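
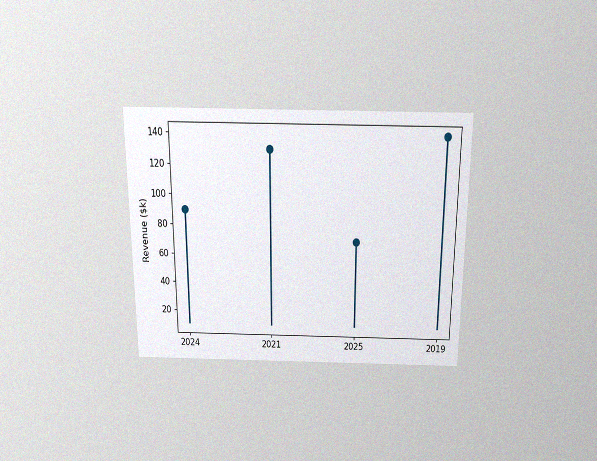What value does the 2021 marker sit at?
The chart is viewed slightly from above, with some photo noise. The 2021 marker sits at $130k.

$130k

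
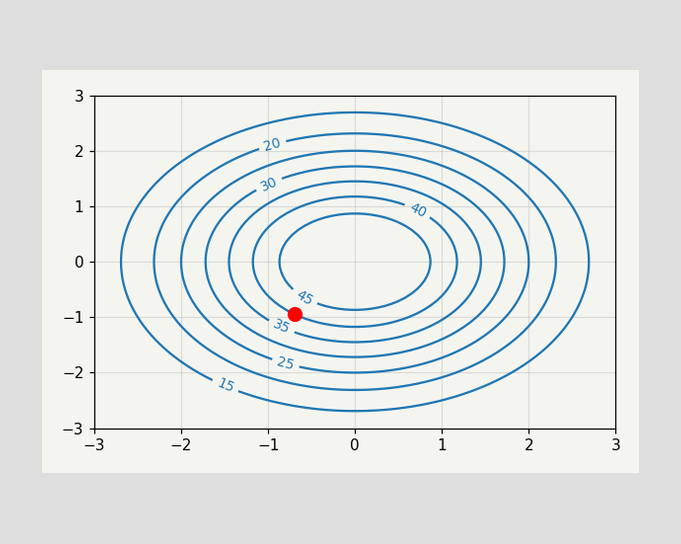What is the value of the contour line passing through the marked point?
The marked point sits on the contour labelled 40.

40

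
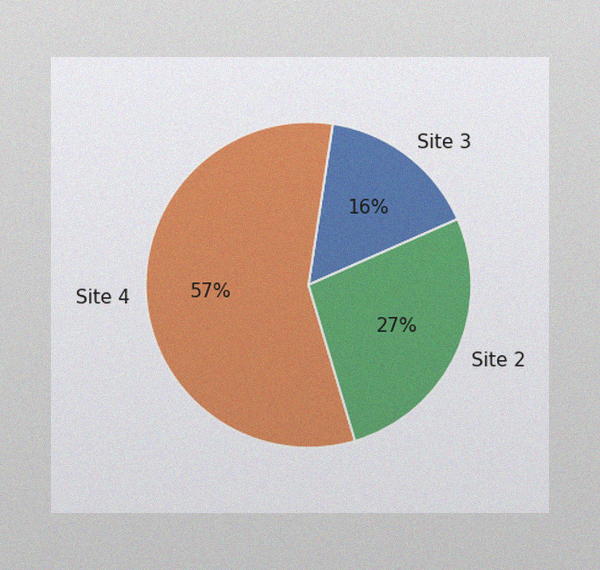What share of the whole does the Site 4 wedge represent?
The image has some photo noise and uneven lighting. The Site 4 slice takes up 57% of the pie.

57%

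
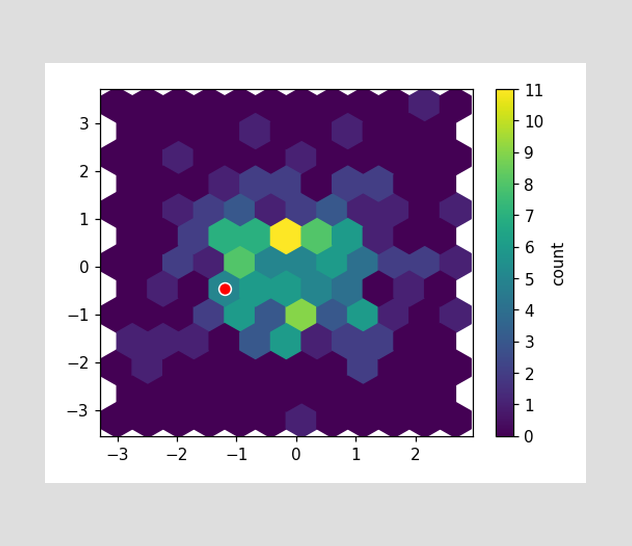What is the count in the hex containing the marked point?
The marked hex reads 5 on the colorbar.

5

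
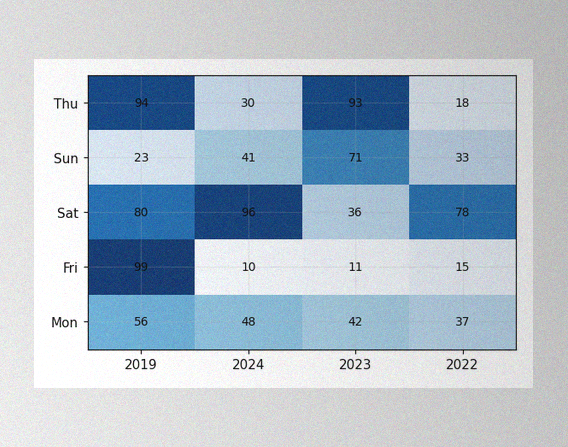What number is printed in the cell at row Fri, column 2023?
The image has some photo noise and uneven lighting. The (Fri, 2023) cell reads 11.

11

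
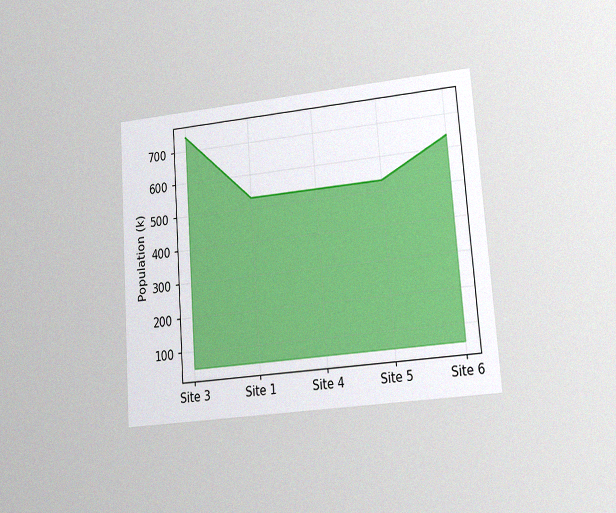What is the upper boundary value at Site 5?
The chart is tilted about 4° counter-clockwise and viewed at a slight angle, with some photo noise. At Site 5 the upper boundary is at 530k.

530k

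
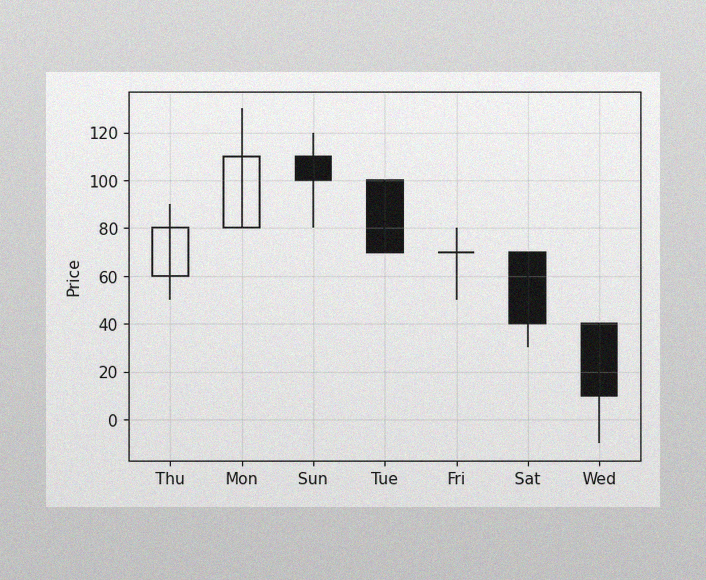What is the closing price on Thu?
80

The image has some photo noise and uneven lighting. The Thu candle closes at 80.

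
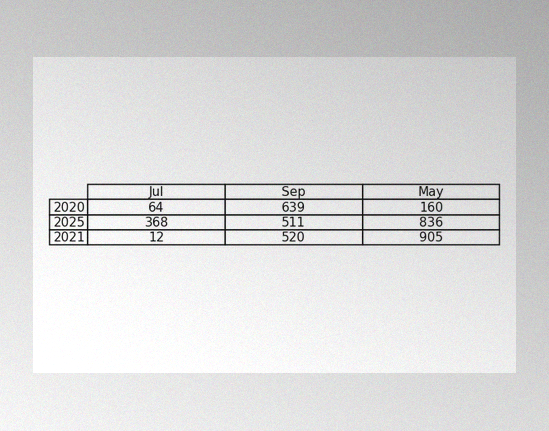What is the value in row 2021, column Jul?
12

The image has some photo noise and uneven lighting. The (2021, Jul) cell reads 12.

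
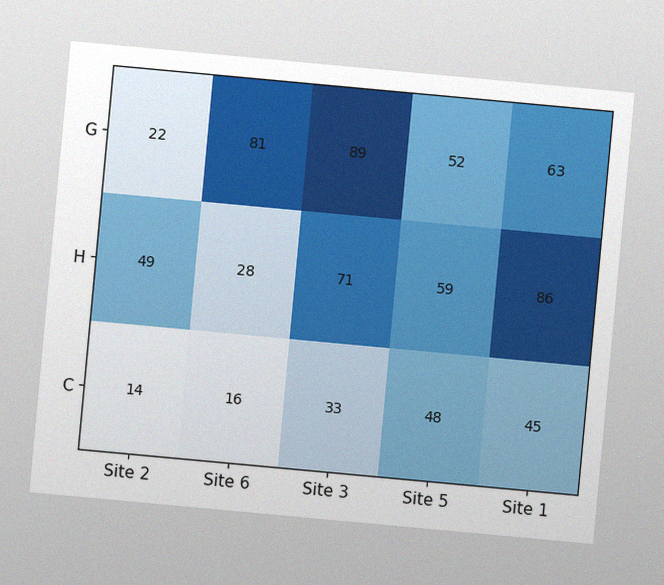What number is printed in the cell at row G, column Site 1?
The chart is tilted about 5° clockwise, with some photo noise. The (G, Site 1) cell reads 63.

63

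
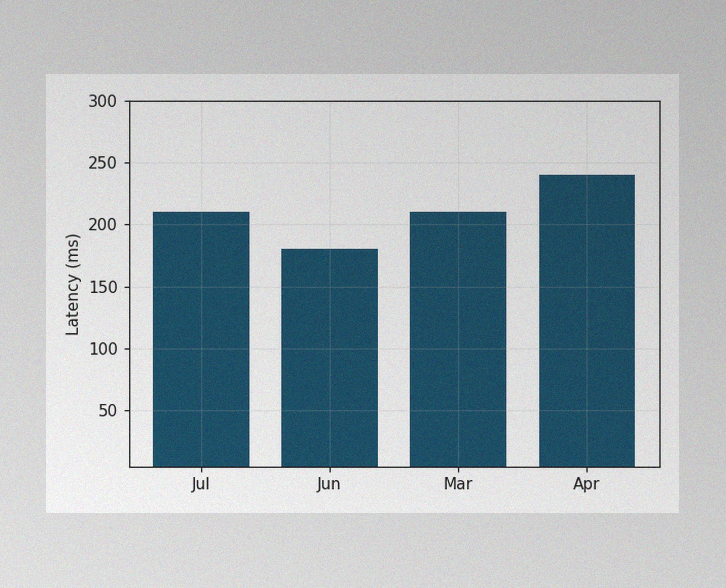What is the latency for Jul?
The image has some photo noise and uneven lighting. Reading along the chart's y-axis, the Jul bar reaches 210ms.

210ms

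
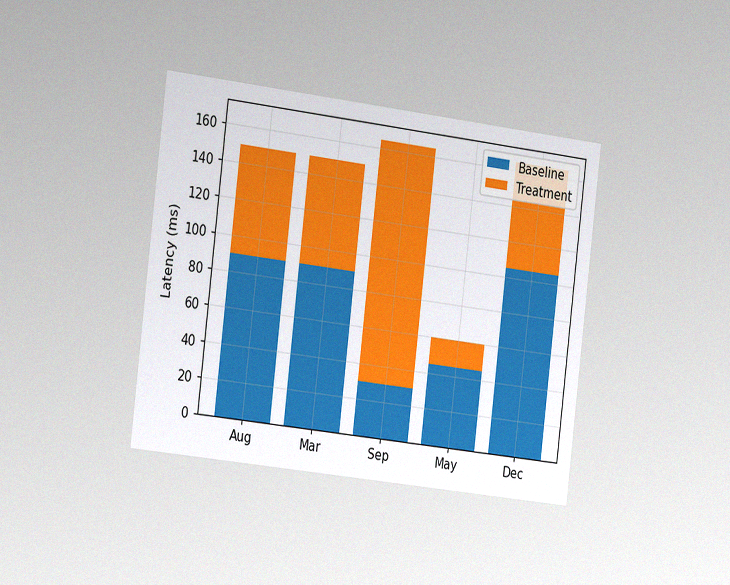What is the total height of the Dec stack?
165ms

The chart is tilted about 7° clockwise and viewed slightly from the left, with some photo noise. The Dec stack's top reaches 165ms on the y-axis.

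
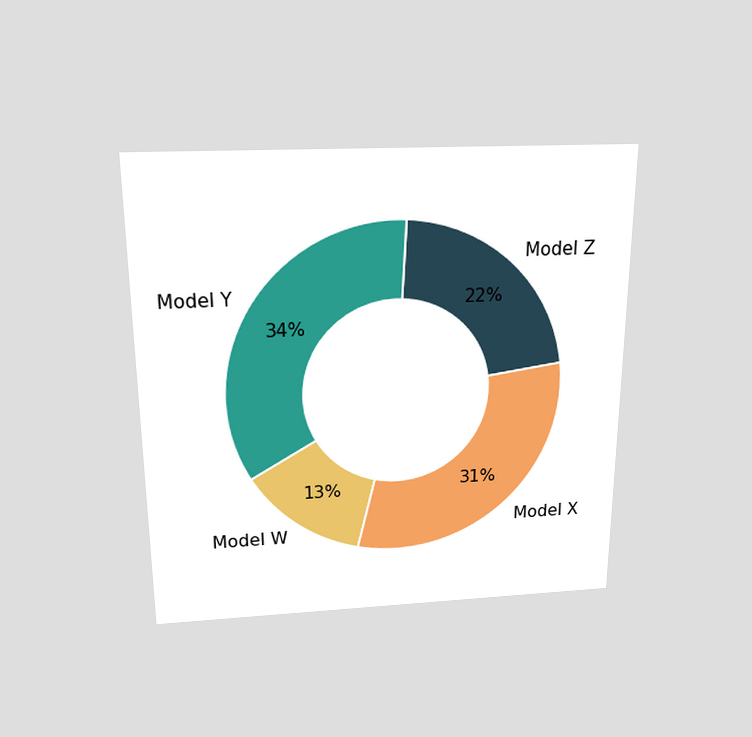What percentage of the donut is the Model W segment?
The chart is viewed slightly from above. The Model W segment takes up 13% of the ring.

13%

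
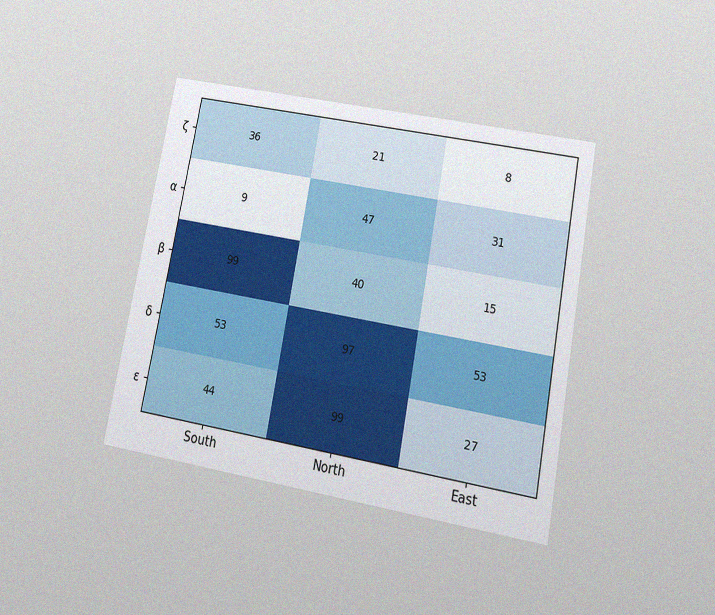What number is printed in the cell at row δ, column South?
The chart is tilted about 11° clockwise and viewed slightly from below, with some photo noise. The (δ, South) cell reads 53.

53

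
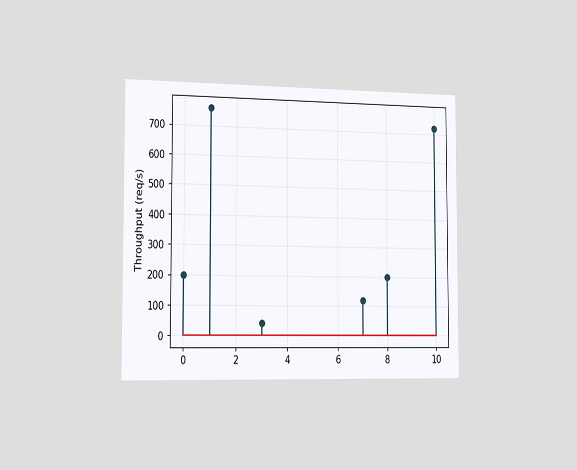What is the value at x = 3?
40req/s

The chart is viewed slightly from the left. The stem at x=3 reaches 40req/s.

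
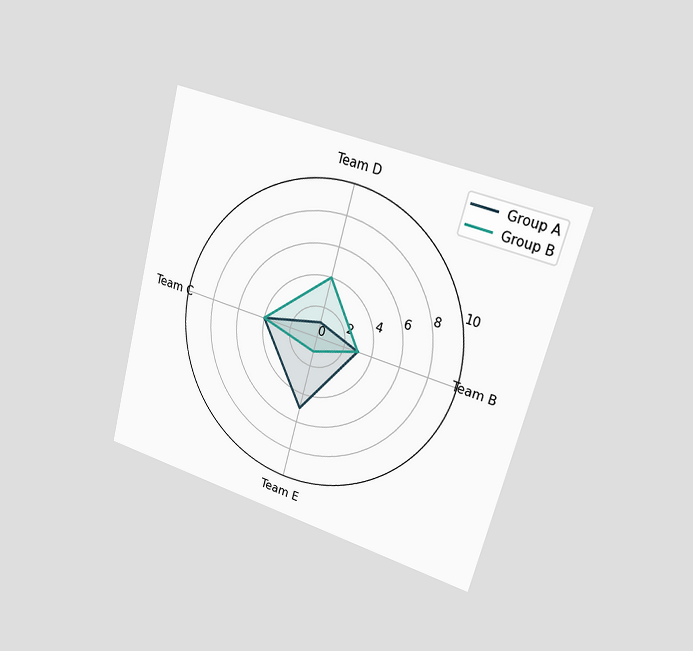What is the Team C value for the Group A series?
4

The chart is tilted about 15° clockwise and viewed slightly from the right. On the Team C axis, Group A reaches 4.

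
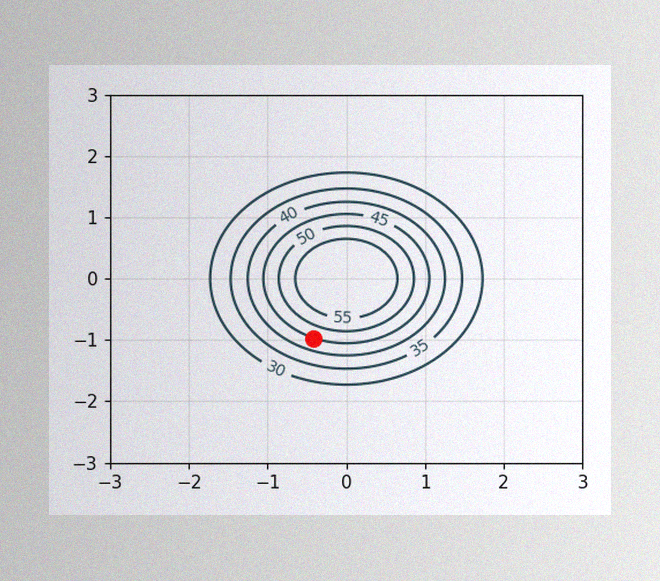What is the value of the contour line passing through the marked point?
45

The image has some photo noise and uneven lighting. The marked point sits on the contour labelled 45.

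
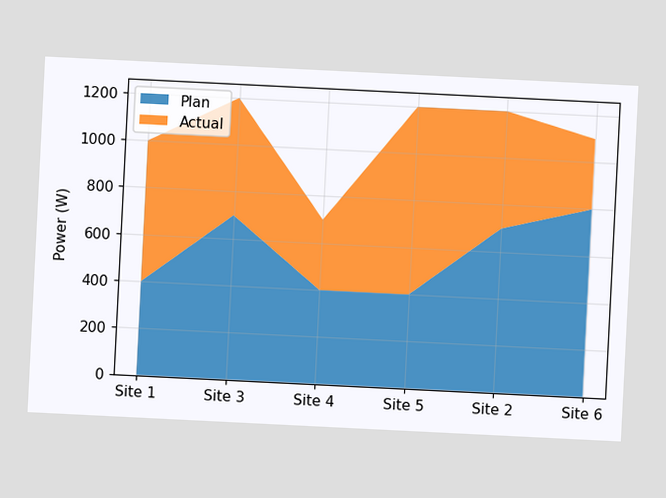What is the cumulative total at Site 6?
The chart is tilted about 3° clockwise. The stacked total at Site 6 reaches 1100W.

1100W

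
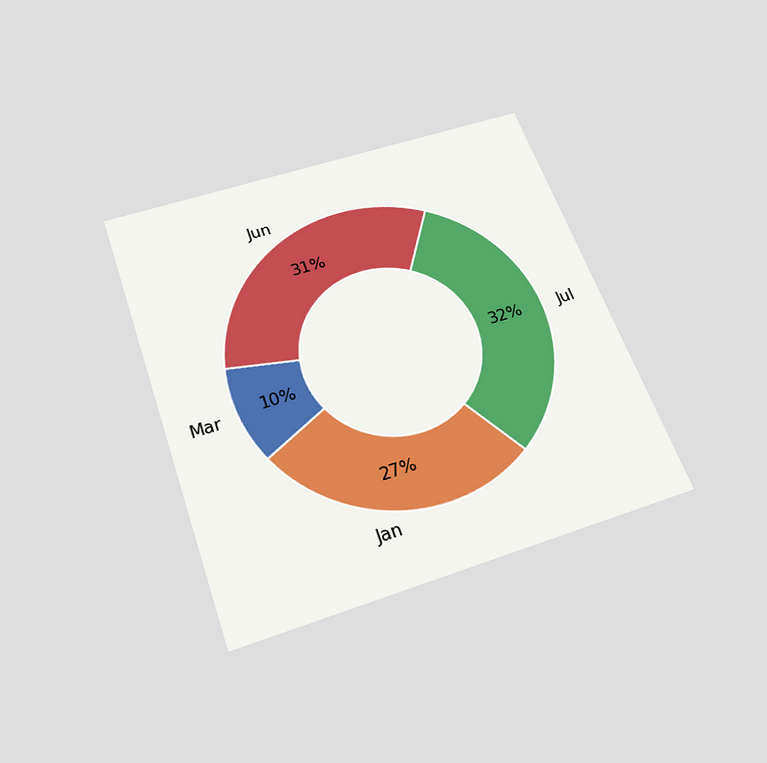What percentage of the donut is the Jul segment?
32%

The chart is tilted about 20° counter-clockwise and viewed slightly from below. The Jul segment takes up 32% of the ring.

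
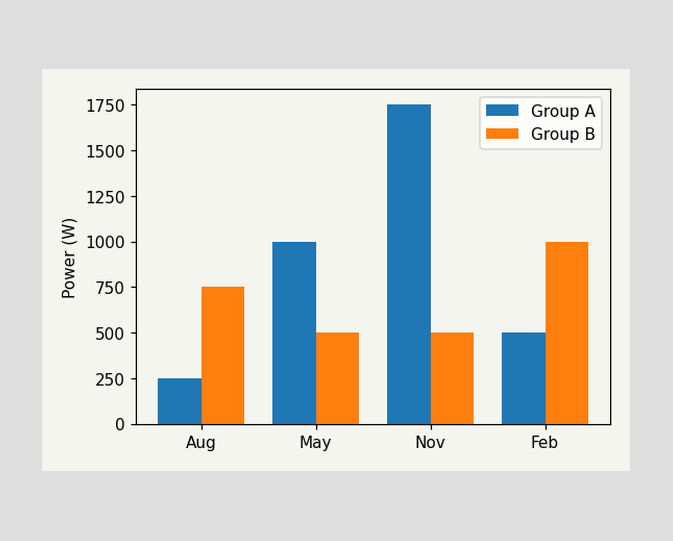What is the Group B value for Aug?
The Group B bar at Aug reaches 750W on the y-axis.

750W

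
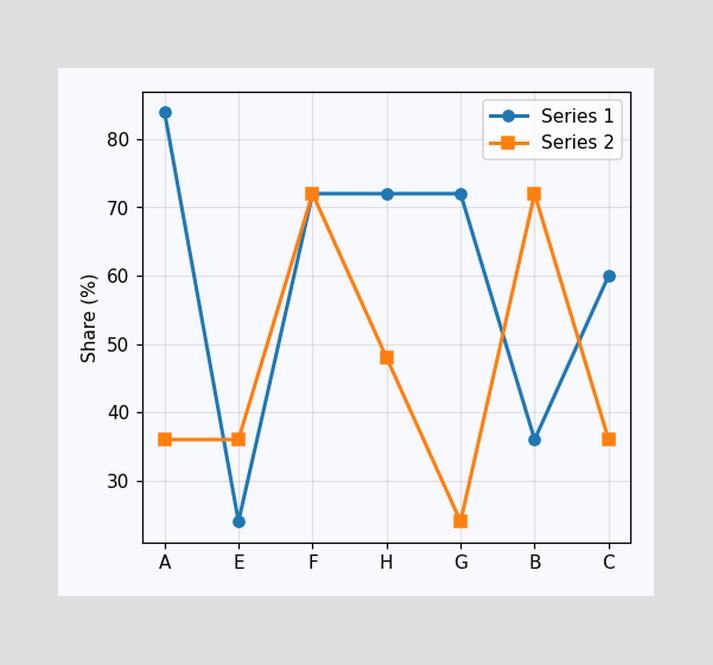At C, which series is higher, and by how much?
At C, Series 1 sits above the other line by 24%.

Series 1, by 24%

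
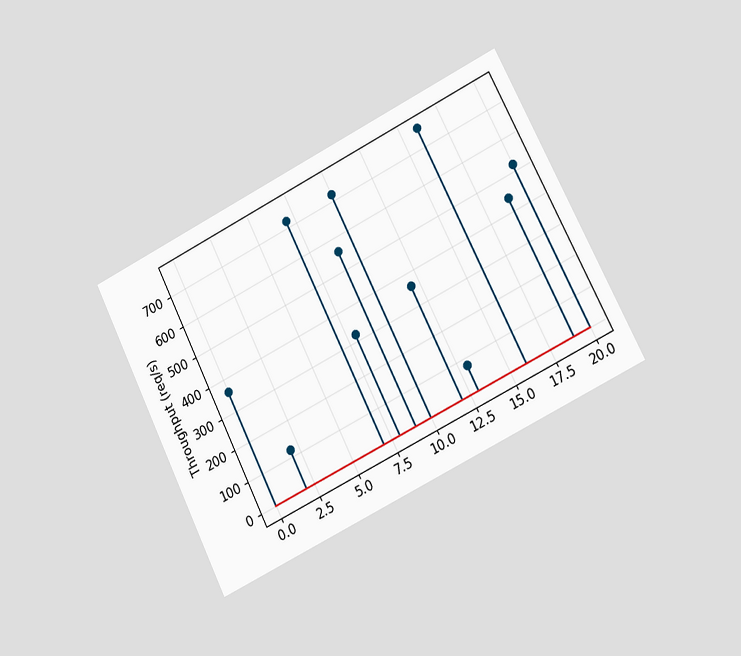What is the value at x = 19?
The chart is tilted about 27° counter-clockwise and viewed at a slight angle. The stem at x=19 reaches 440req/s.

440req/s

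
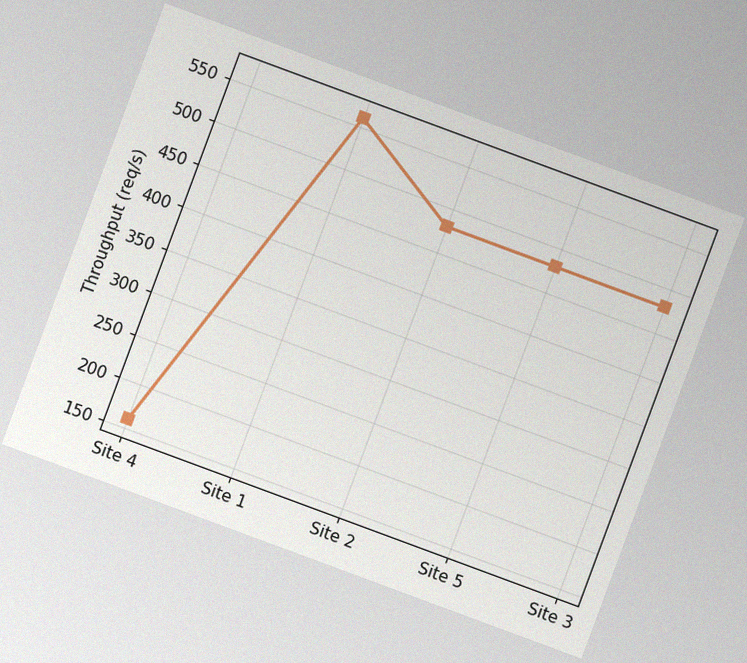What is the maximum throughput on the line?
560req/s

The chart is tilted about 20° clockwise, with some photo noise. The highest point is at Site 1, and reading across to the y-axis gives 560req/s.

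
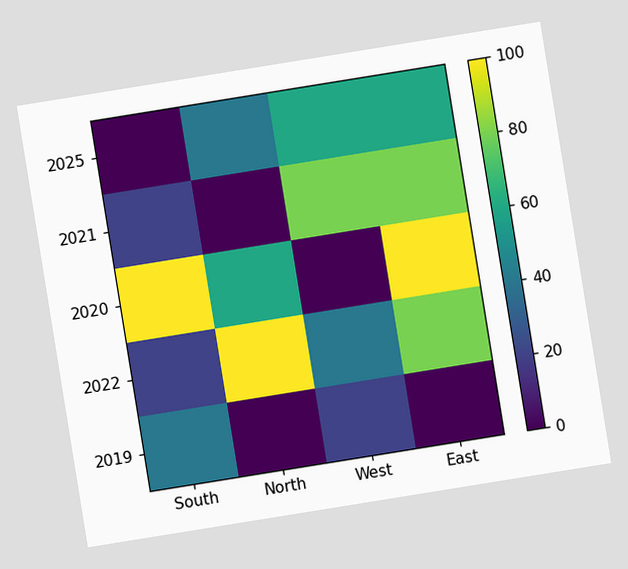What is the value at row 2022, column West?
40

The chart is tilted about 9° counter-clockwise. Matching cell (2022, West) against the colorbar gives 40.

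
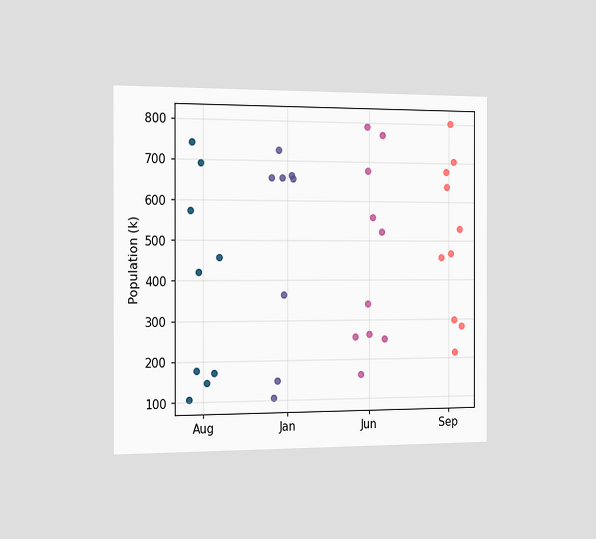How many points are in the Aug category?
9

The chart is viewed slightly from the left. Counting the markers in the Aug column gives 9.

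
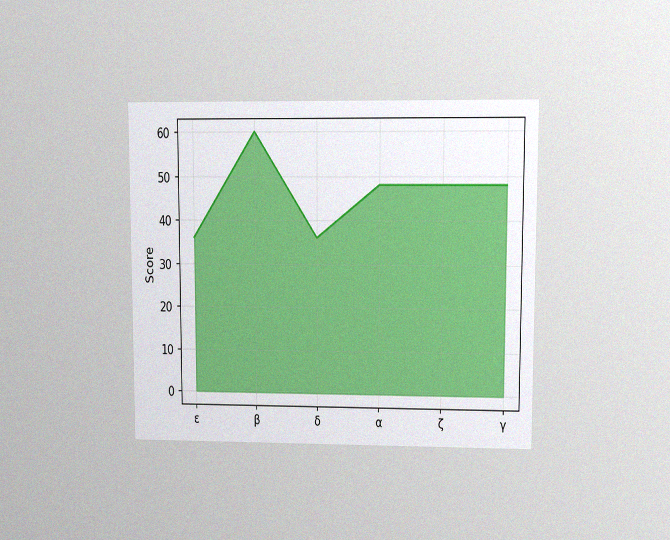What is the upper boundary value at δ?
The chart is viewed at a slight angle, with some photo noise. At δ the upper boundary is at 36.

36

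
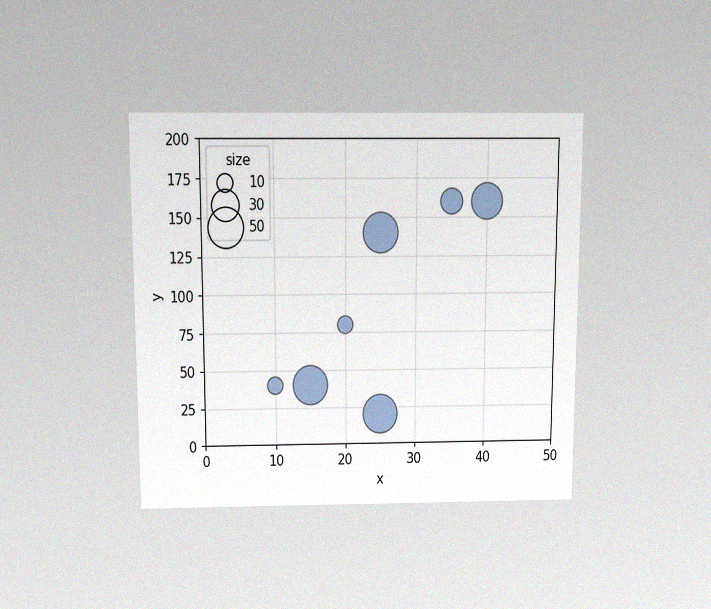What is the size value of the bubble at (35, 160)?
The chart is viewed slightly from above, with some photo noise. Matching the bubble at (35, 160) against the size legend gives 20.

20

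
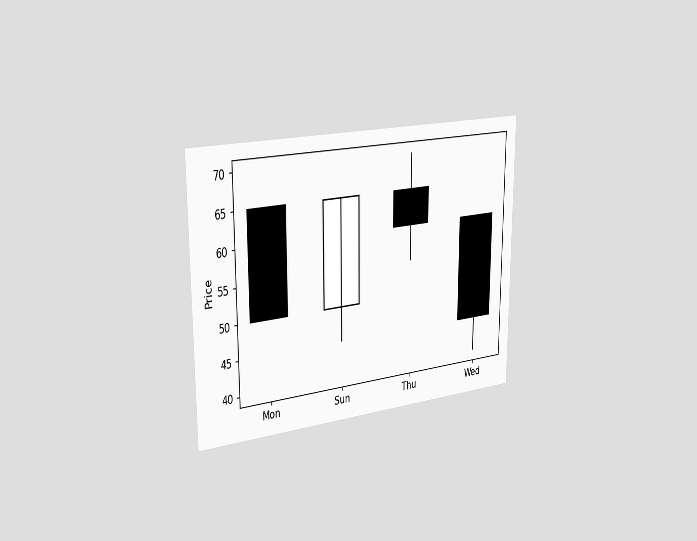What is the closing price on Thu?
The chart is viewed slightly from the left. The Thu candle closes at 60.

60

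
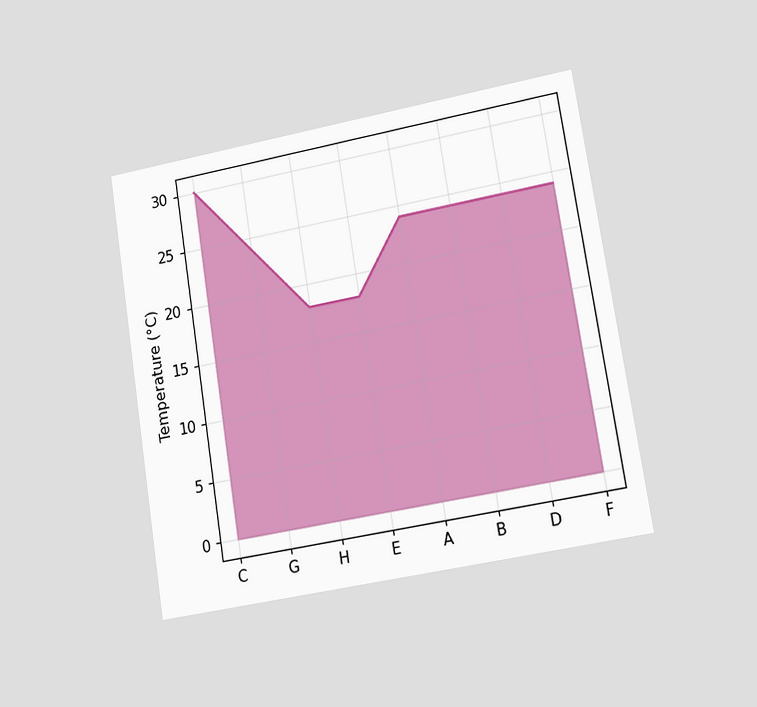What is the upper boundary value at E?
18°C

The chart is tilted about 9° counter-clockwise and viewed slightly from the right. At E the upper boundary is at 18°C.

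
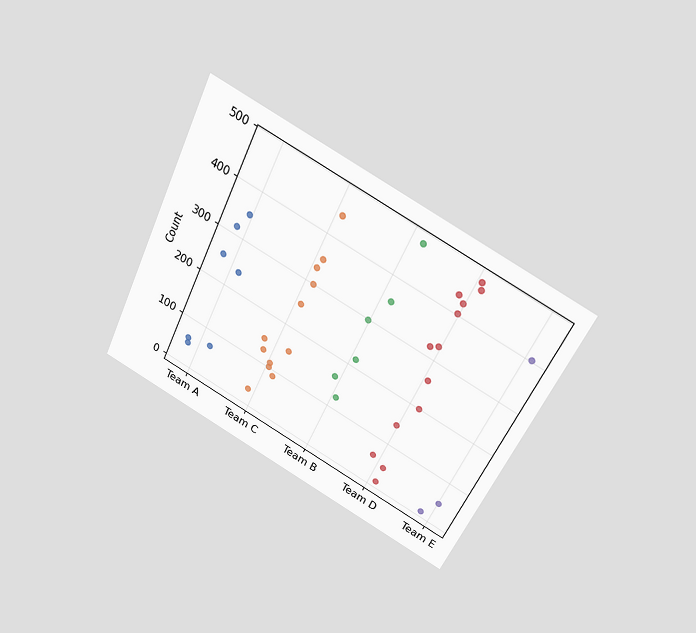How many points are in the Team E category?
3

The chart is tilted about 26° clockwise and viewed slightly from above. Counting the markers in the Team E column gives 3.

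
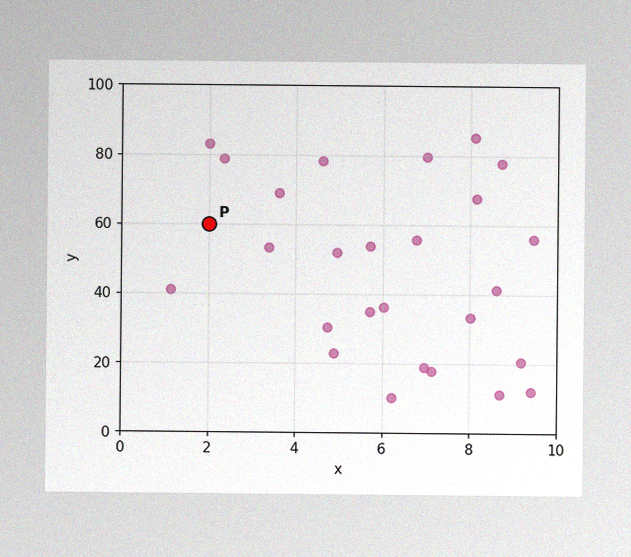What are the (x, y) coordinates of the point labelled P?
The image has some photo noise and uneven lighting. Following the gridlines from P to each axis, P sits at (2, 60).

(2, 60)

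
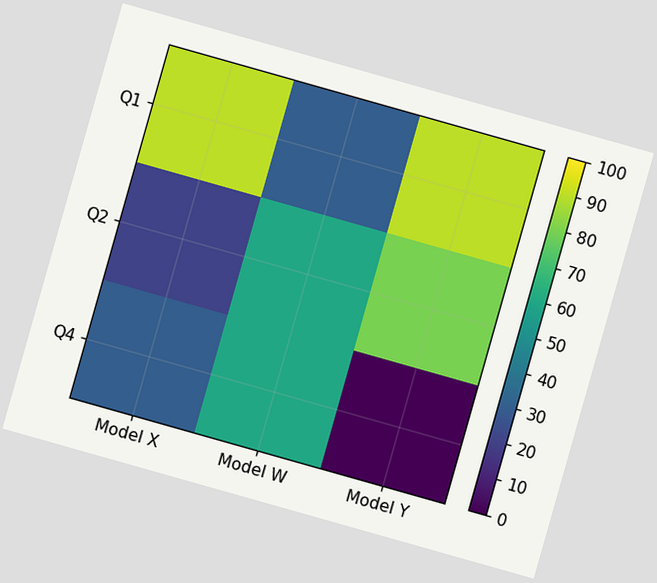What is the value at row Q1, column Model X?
90

The chart is tilted about 16° clockwise. Matching cell (Q1, Model X) against the colorbar gives 90.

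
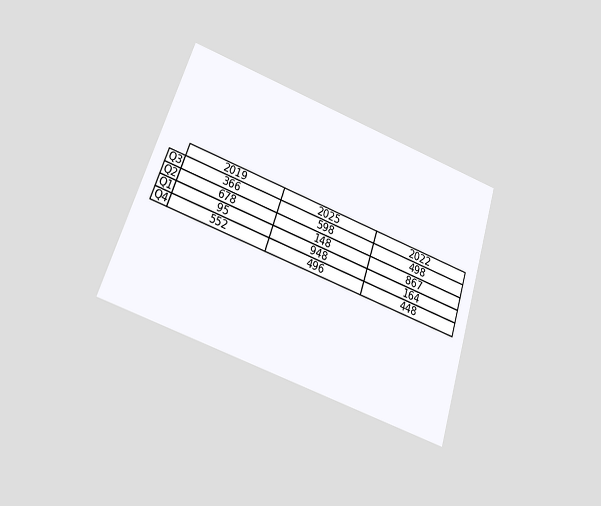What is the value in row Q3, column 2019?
366

The chart is tilted about 18° clockwise and viewed at a slight angle. The (Q3, 2019) cell reads 366.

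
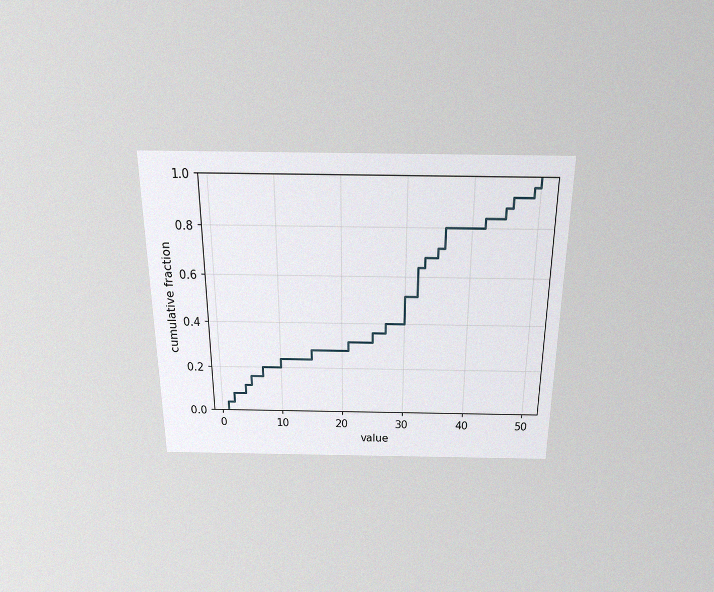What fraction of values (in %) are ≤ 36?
The chart is viewed slightly from above, with some photo noise. At x=36 the ECDF step is at 80%.

80%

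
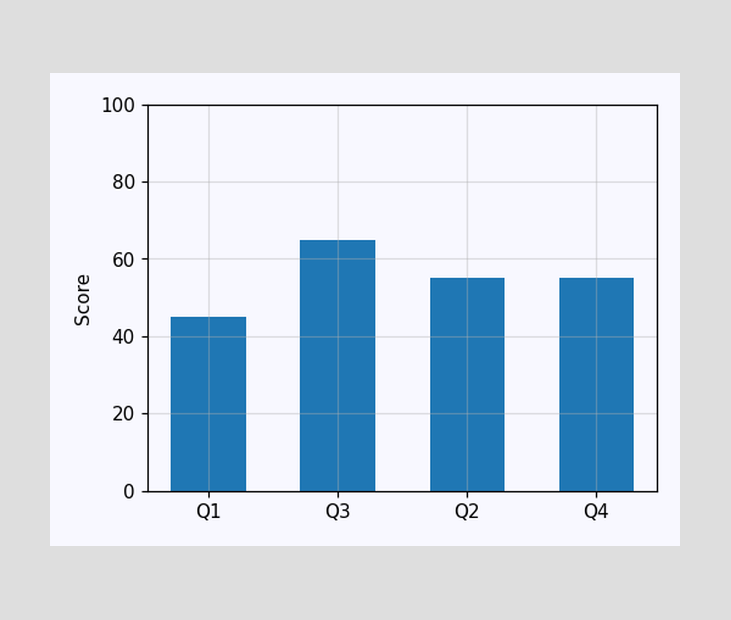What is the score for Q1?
Reading along the chart's y-axis, the Q1 bar reaches 45.

45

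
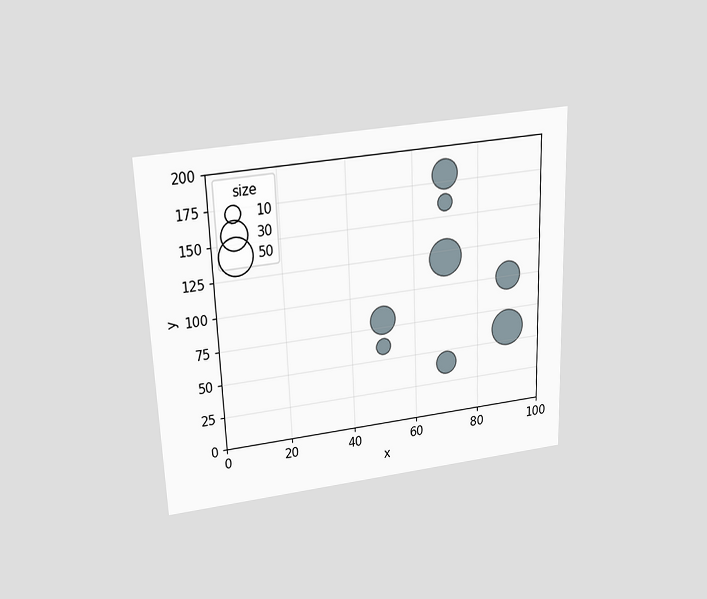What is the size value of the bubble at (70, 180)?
30

The chart is tilted about 2° counter-clockwise and viewed slightly from above. Matching the bubble at (70, 180) against the size legend gives 30.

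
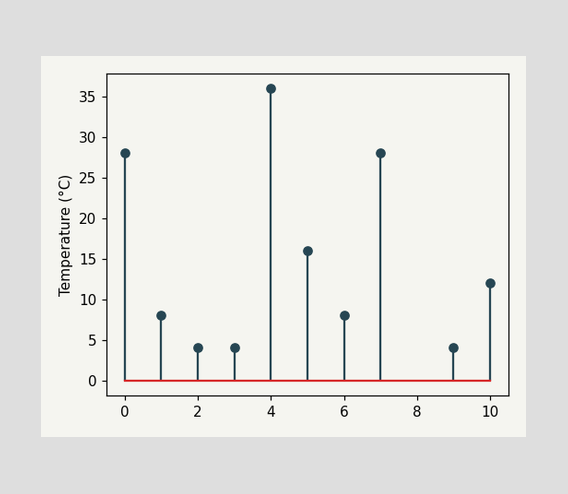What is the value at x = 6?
The stem at x=6 reaches 8°C.

8°C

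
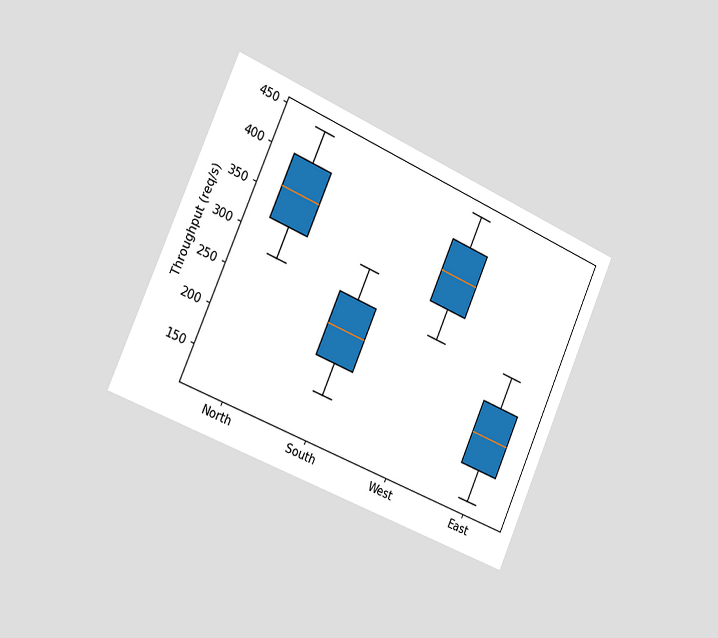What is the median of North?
360req/s

The chart is tilted about 24° clockwise and viewed slightly from the left. The median line in the North box sits at 360req/s.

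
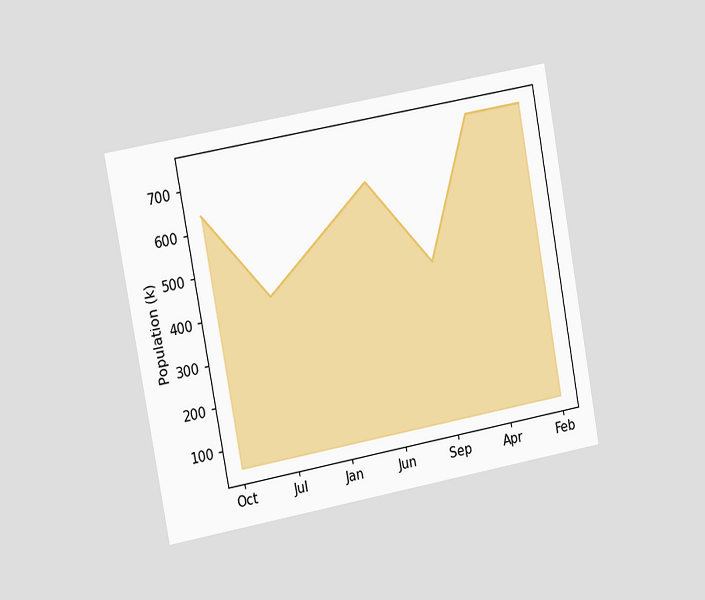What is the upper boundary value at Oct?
The chart is tilted about 10° counter-clockwise and viewed slightly from the left. At Oct the upper boundary is at 636k.

636k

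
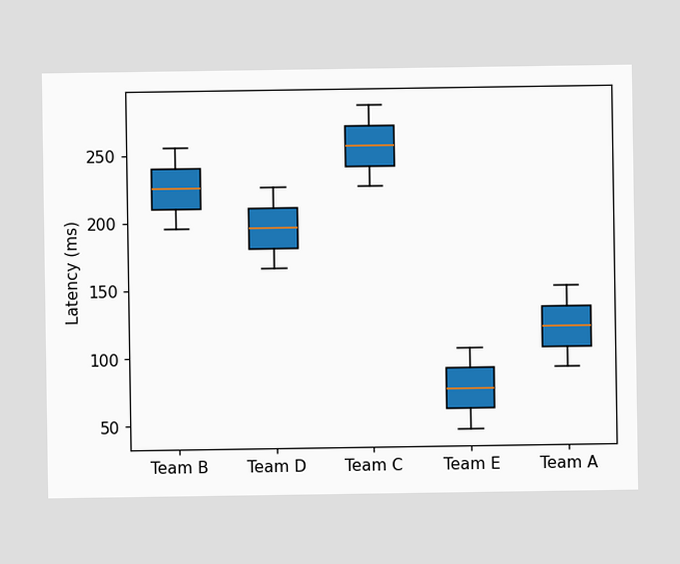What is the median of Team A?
The median line in the Team A box sits at 120ms.

120ms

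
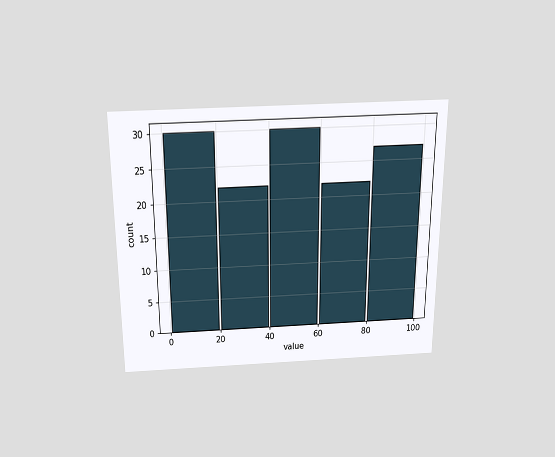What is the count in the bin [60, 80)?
22

The chart is viewed slightly from above. The [60, 80) bin has height 22.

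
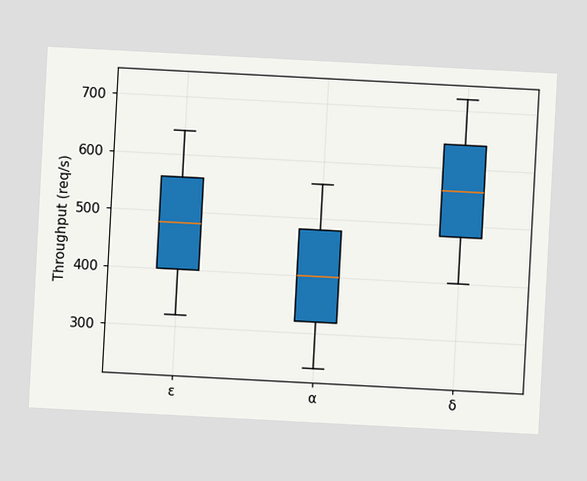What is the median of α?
The chart is tilted about 3° clockwise. The median line in the α box sits at 400req/s.

400req/s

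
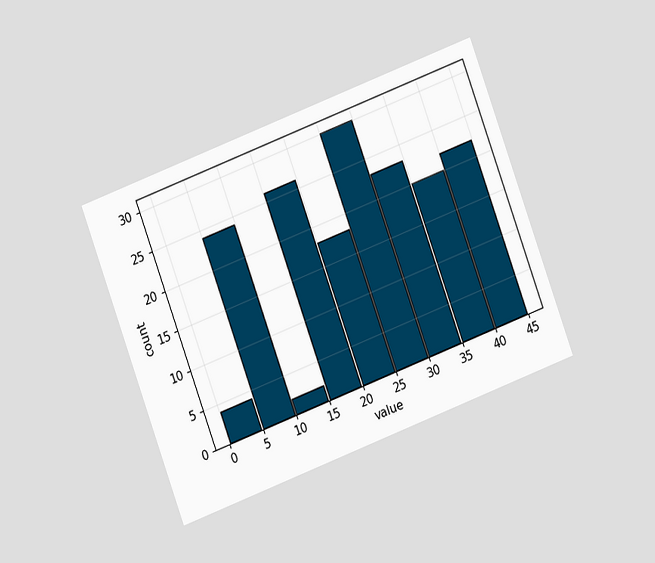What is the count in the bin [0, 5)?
The chart is tilted about 21° counter-clockwise and viewed at a slight angle. The [0, 5) bin has height 4.

4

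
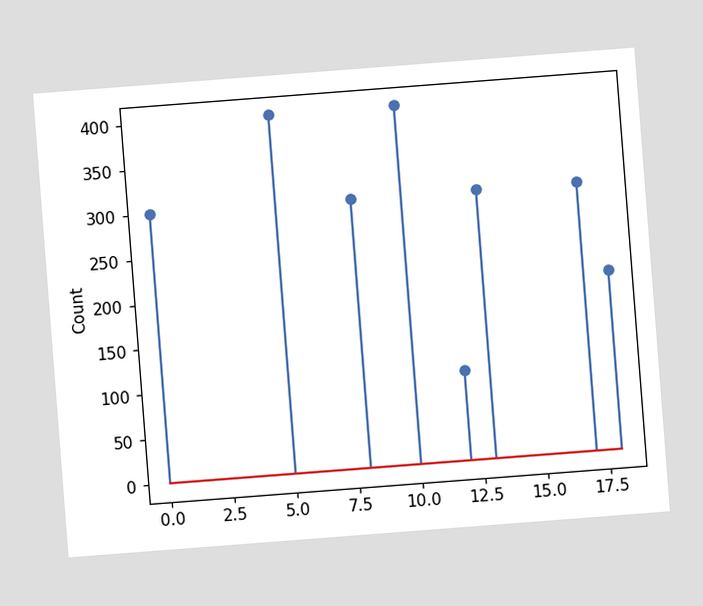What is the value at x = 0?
300

The chart is tilted about 4° counter-clockwise. The stem at x=0 reaches 300.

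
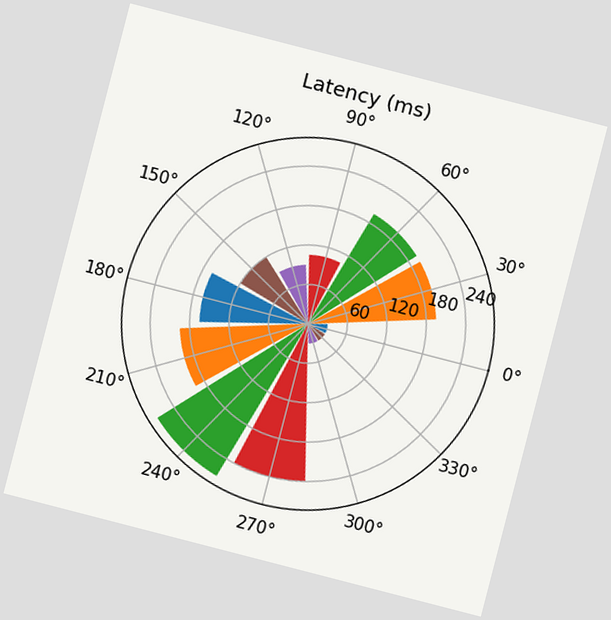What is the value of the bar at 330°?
The chart is tilted about 15° clockwise. The bar at 330° reaches 30ms on the radial axis.

30ms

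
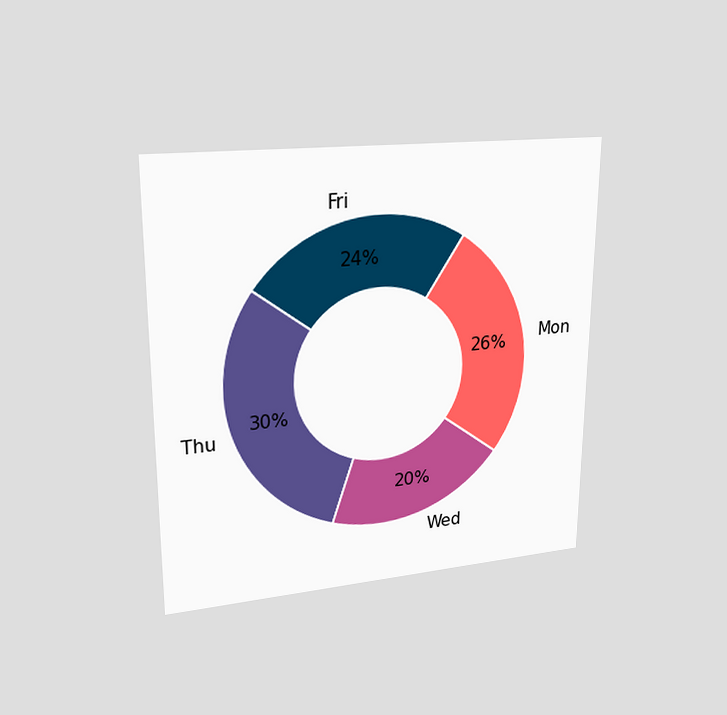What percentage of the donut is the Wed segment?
20%

The chart is viewed at a slight angle. The Wed segment takes up 20% of the ring.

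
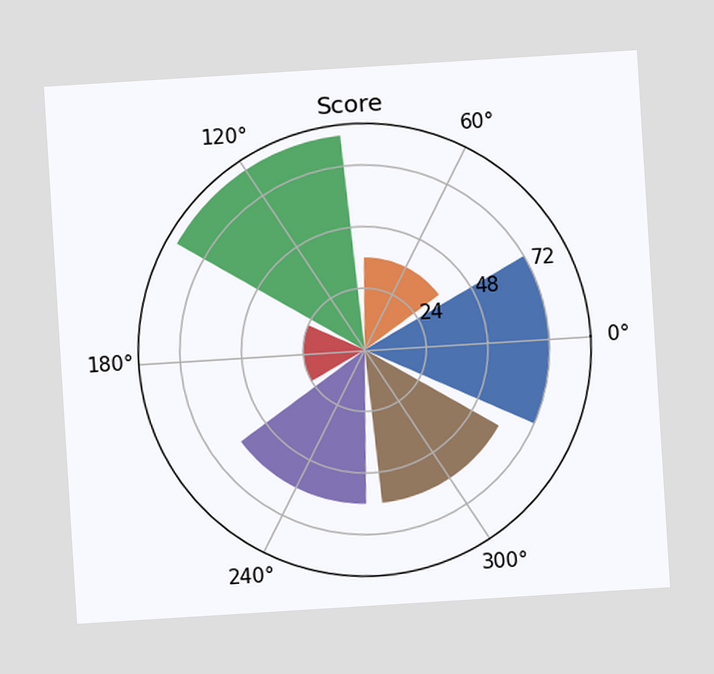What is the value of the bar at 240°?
60

The chart is tilted about 4° counter-clockwise. The bar at 240° reaches 60 on the radial axis.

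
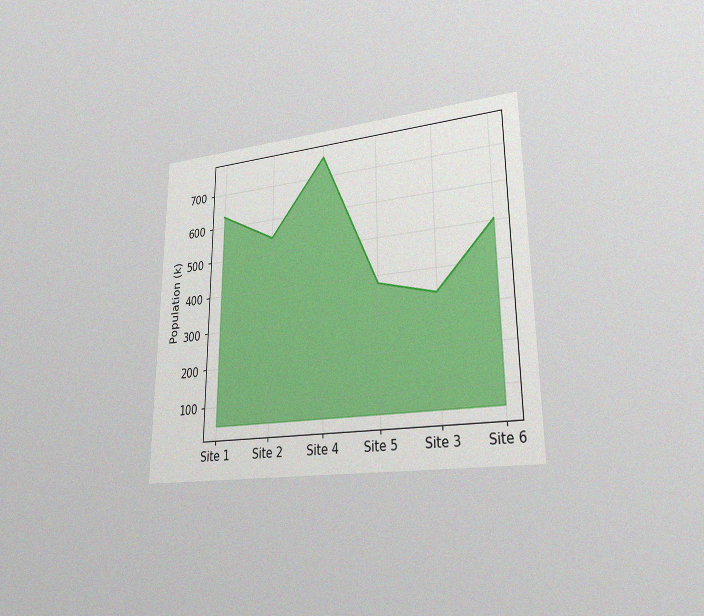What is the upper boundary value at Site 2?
546k

The chart is viewed at a slight angle, with some photo noise. At Site 2 the upper boundary is at 546k.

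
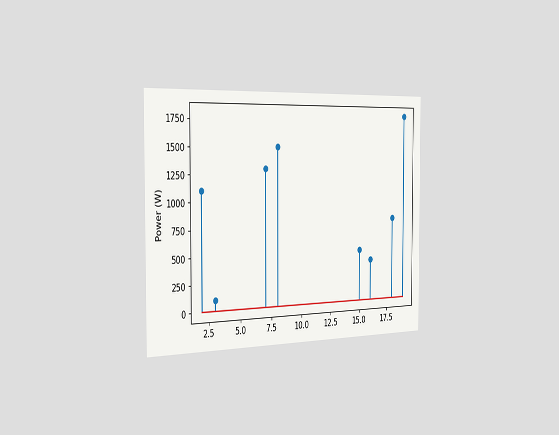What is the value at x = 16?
The chart is viewed slightly from the left. The stem at x=16 reaches 400W.

400W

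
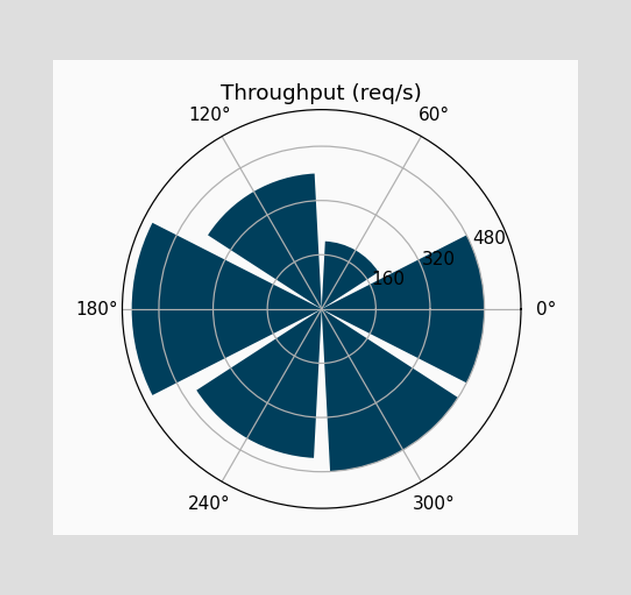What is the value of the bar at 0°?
480req/s

The bar at 0° reaches 480req/s on the radial axis.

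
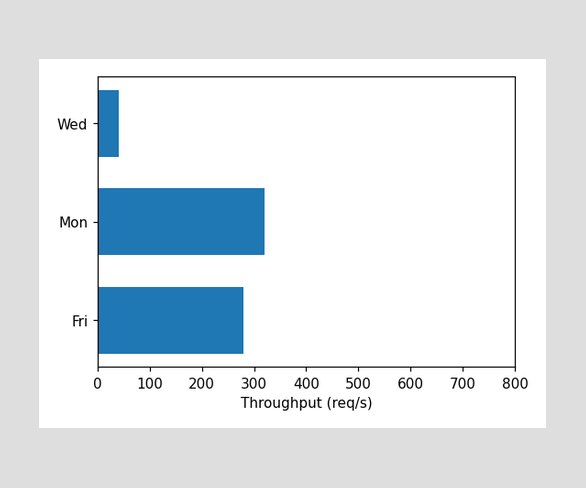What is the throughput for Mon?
320req/s

Reading along the chart's x-axis, the Mon bar reaches 320req/s.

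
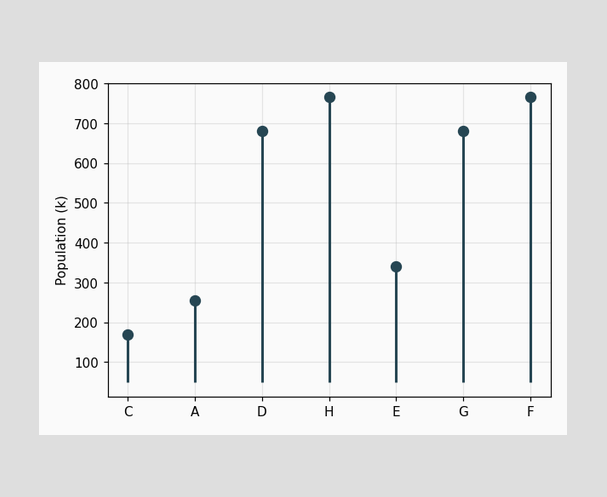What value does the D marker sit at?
The D marker sits at 680k.

680k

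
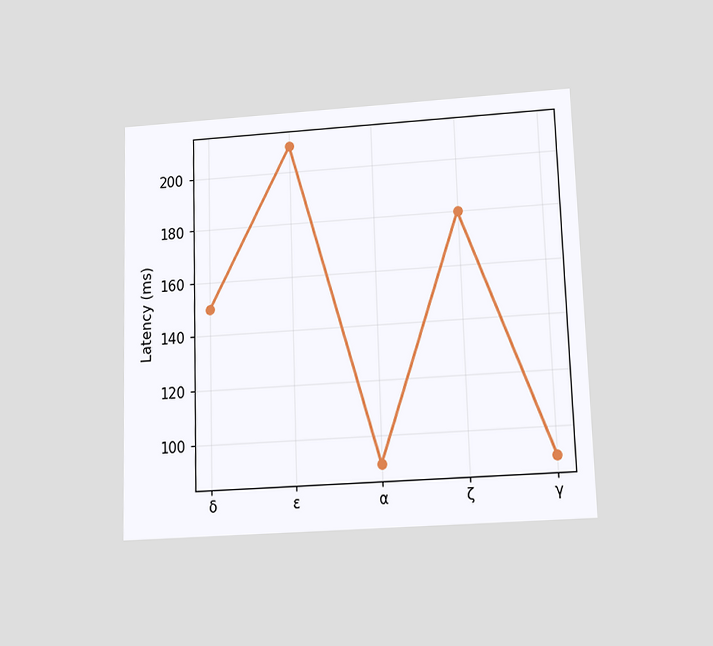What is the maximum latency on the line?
210ms

The chart is viewed slightly from below. The highest point is at ε, and reading across to the y-axis gives 210ms.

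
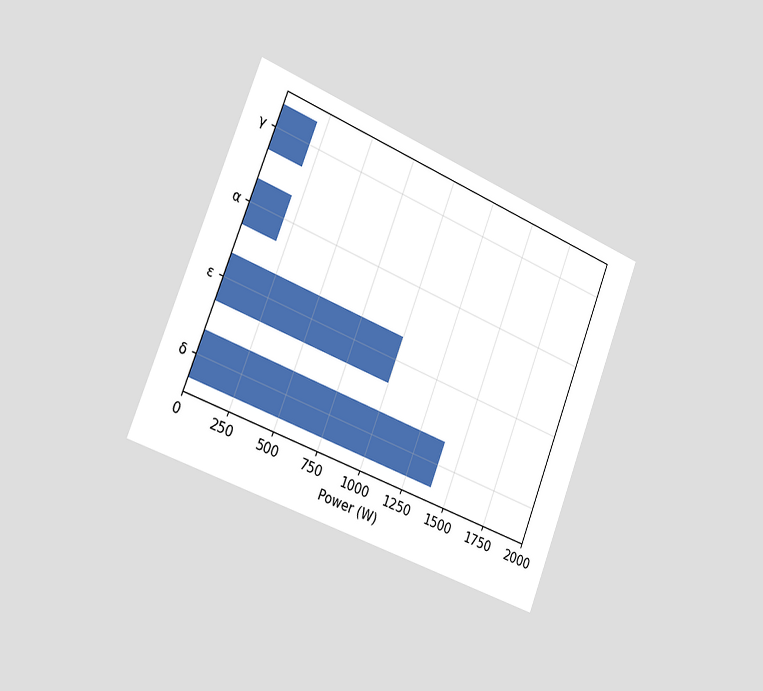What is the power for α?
200W

The chart is tilted about 21° clockwise and viewed slightly from the left. Reading along the chart's x-axis, the α bar reaches 200W.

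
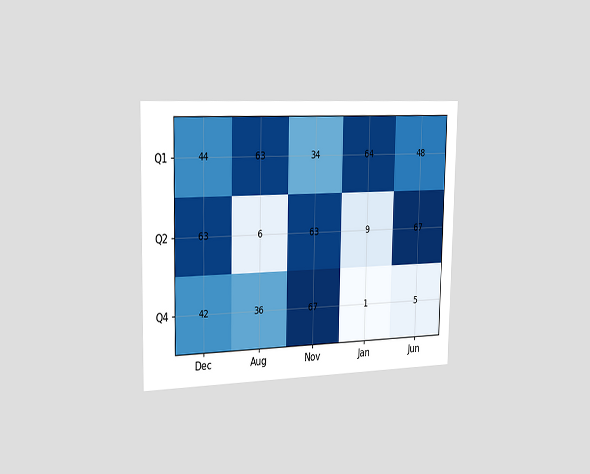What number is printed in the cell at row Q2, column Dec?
63

The chart is viewed slightly from the left. The (Q2, Dec) cell reads 63.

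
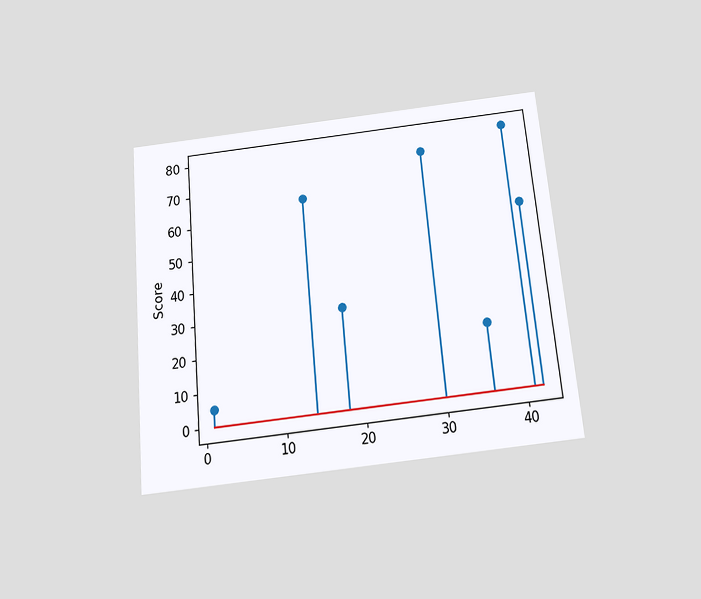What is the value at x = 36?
20

The chart is tilted about 5° counter-clockwise and viewed slightly from below. The stem at x=36 reaches 20.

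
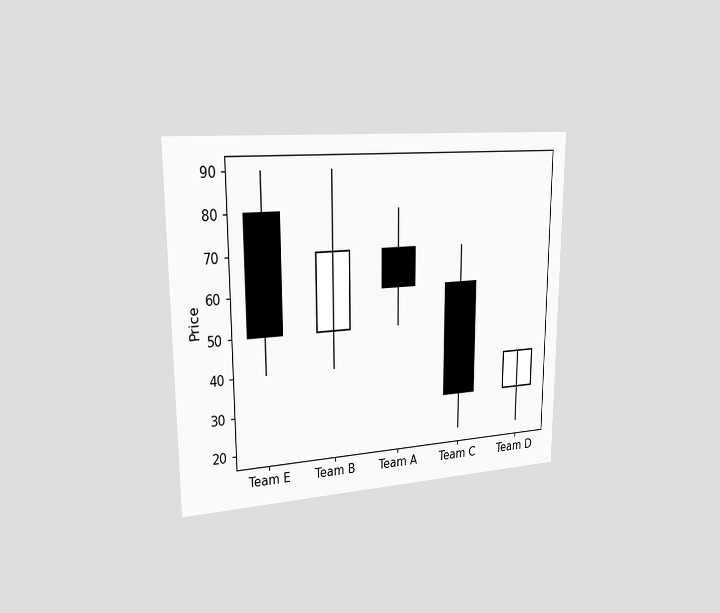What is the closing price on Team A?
60

The chart is viewed slightly from the left. The Team A candle closes at 60.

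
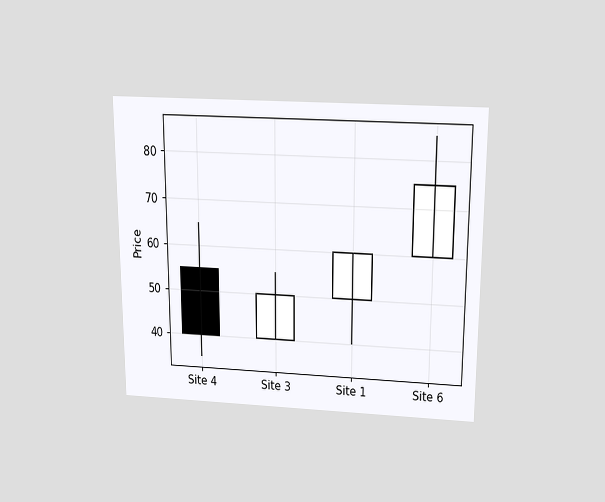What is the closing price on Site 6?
75

The chart is viewed slightly from above. The Site 6 candle closes at 75.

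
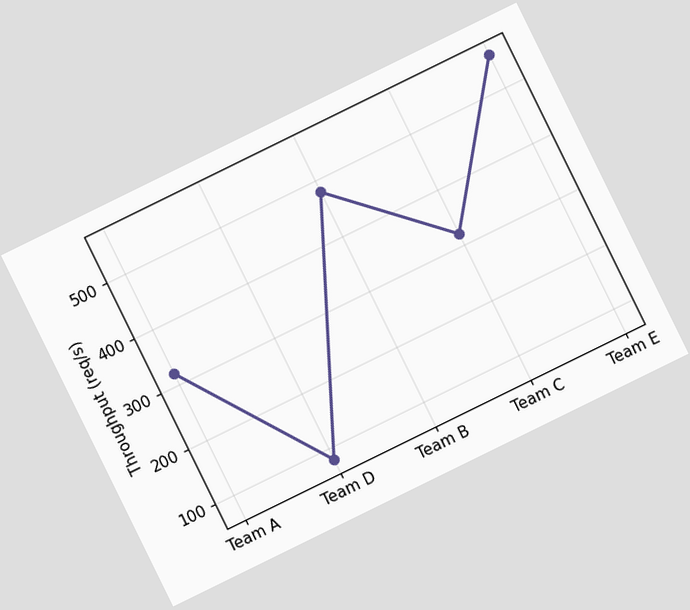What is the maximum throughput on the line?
560req/s

The chart is tilted about 26° counter-clockwise. The highest point is at Team E, and reading across to the y-axis gives 560req/s.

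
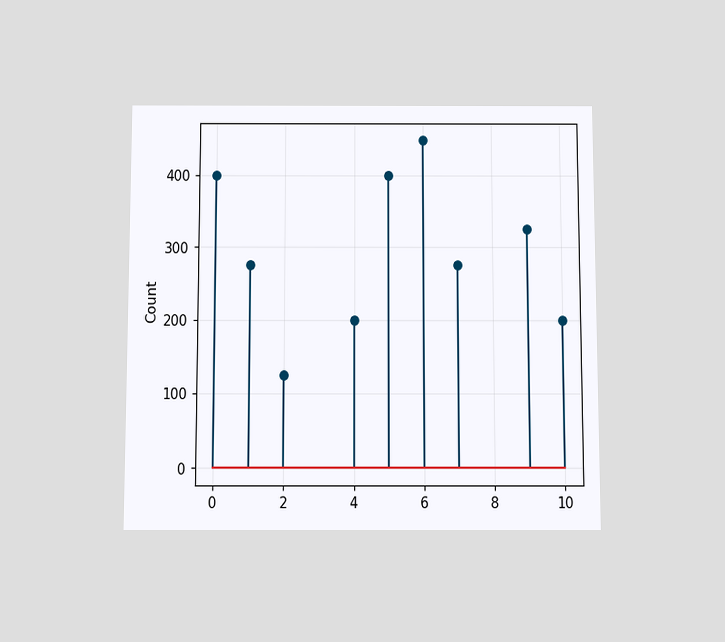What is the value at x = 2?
125

The chart is viewed slightly from below. The stem at x=2 reaches 125.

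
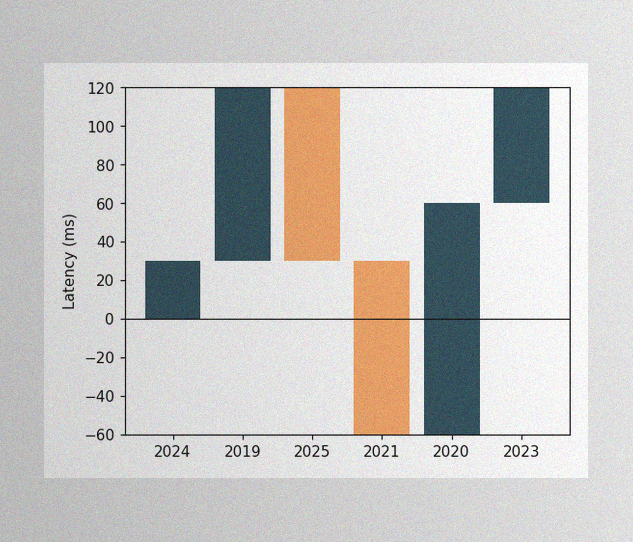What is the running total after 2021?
-60ms

The image has some photo noise and uneven lighting. After 2021 the running total reaches -60ms.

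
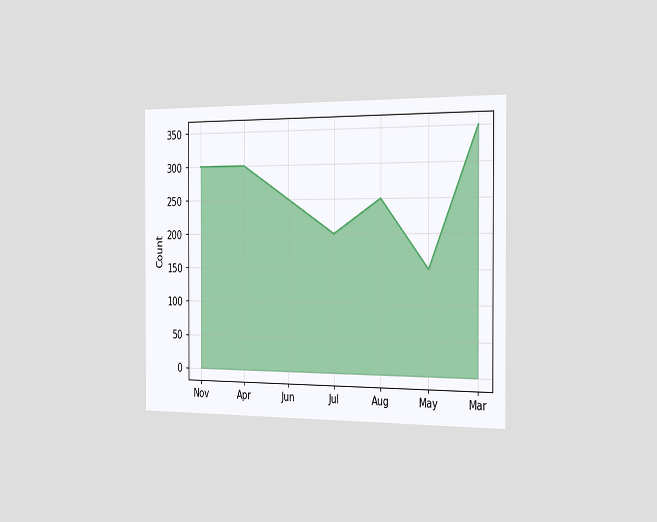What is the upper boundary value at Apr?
The chart is viewed slightly from the right. At Apr the upper boundary is at 300.

300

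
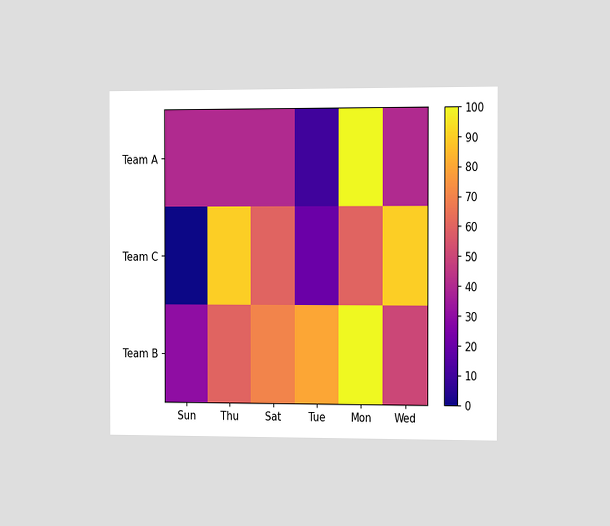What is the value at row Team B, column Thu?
60

The chart is viewed slightly from the right. Matching cell (Team B, Thu) against the colorbar gives 60.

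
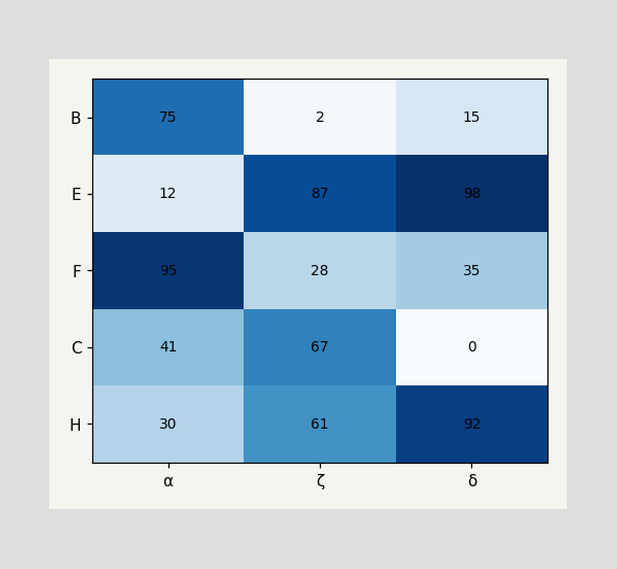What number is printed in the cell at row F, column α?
95

The (F, α) cell reads 95.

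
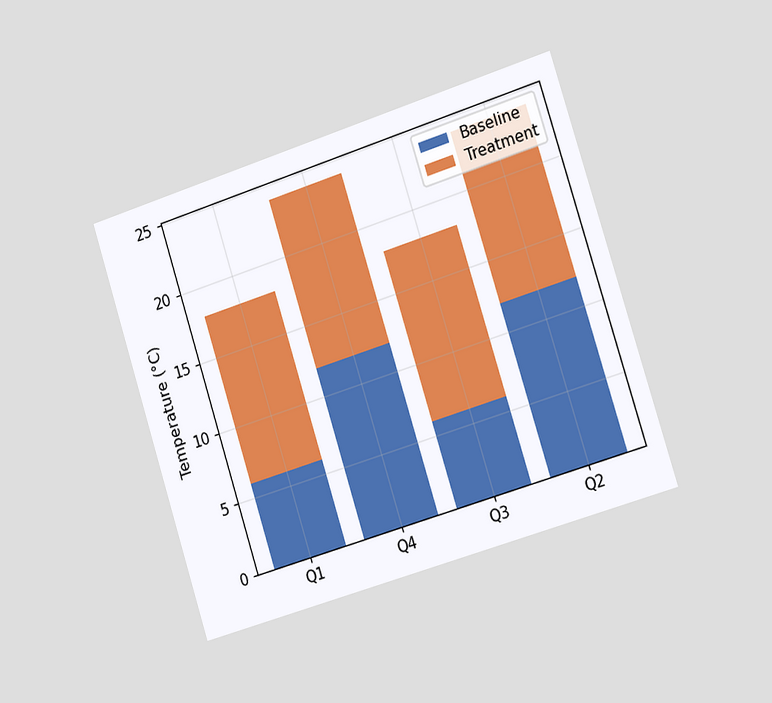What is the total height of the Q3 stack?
The chart is tilted about 18° counter-clockwise and viewed slightly from the right. The Q3 stack's top reaches 18°C on the y-axis.

18°C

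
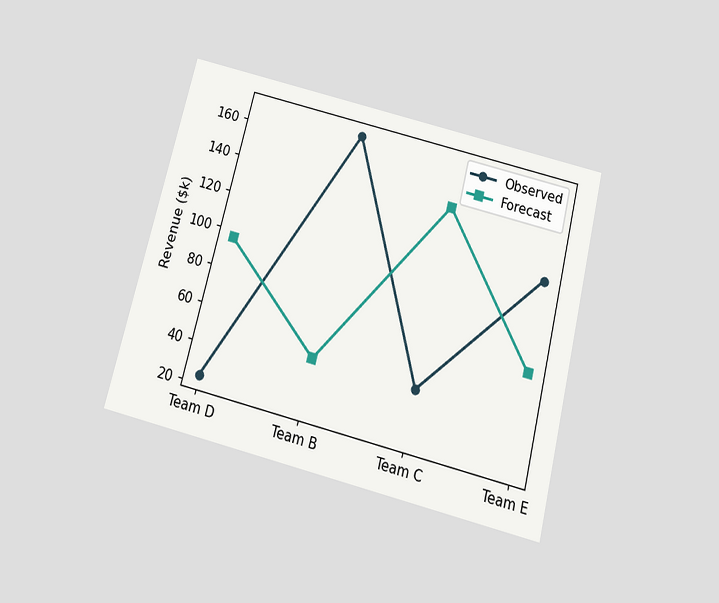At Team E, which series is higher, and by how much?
The chart is tilted about 14° clockwise and viewed slightly from below. At Team E, Observed sits above the other line by $48k.

Observed, by $48k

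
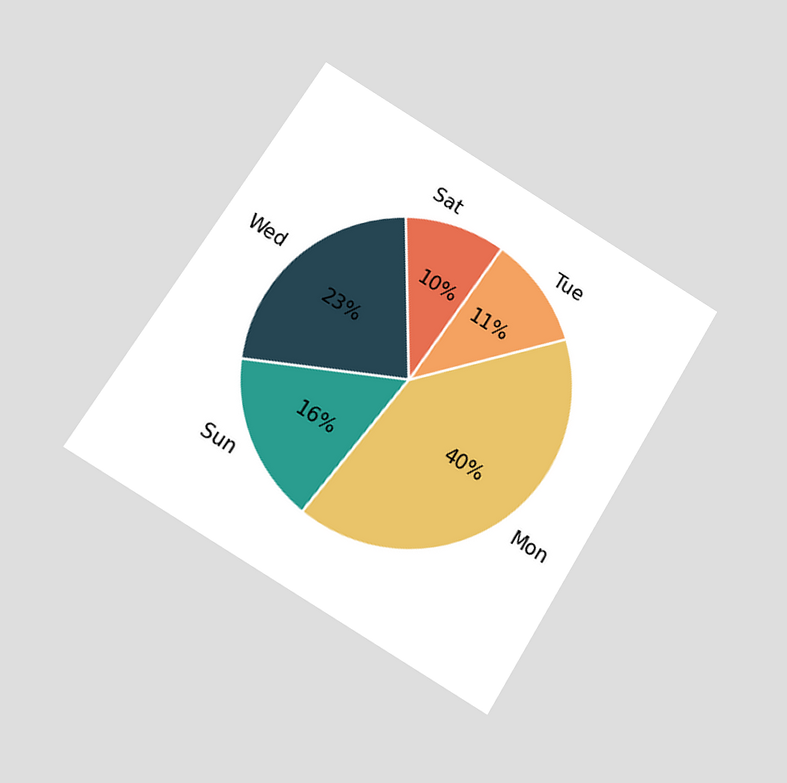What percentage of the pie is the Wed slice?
The chart is tilted about 32° clockwise and viewed at a slight angle. The Wed slice takes up 23% of the pie.

23%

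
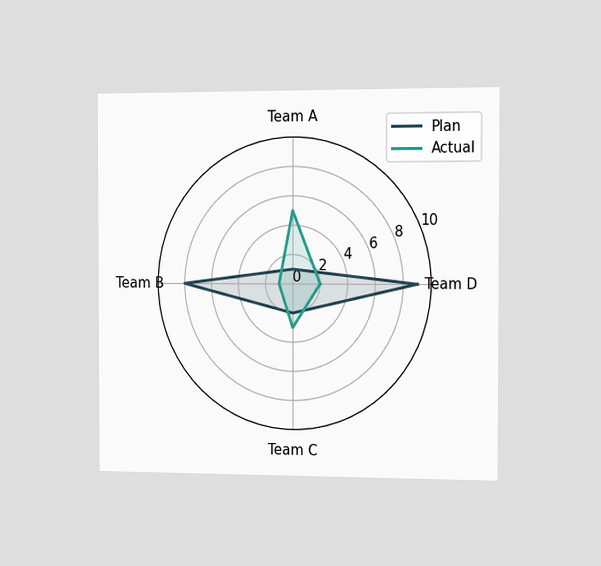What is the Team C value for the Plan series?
The chart is viewed slightly from the right. On the Team C axis, Plan reaches 2.

2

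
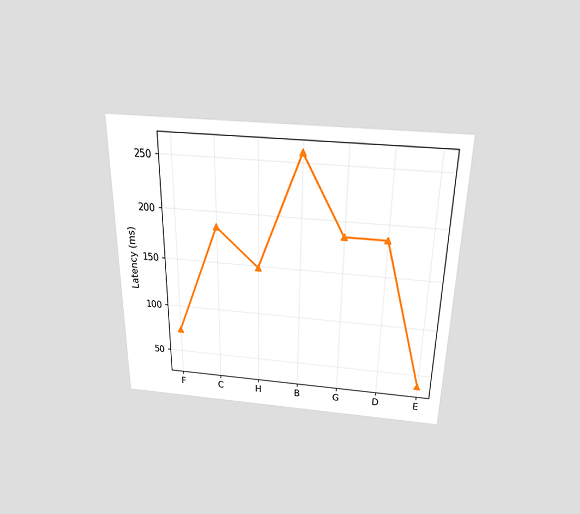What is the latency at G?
185ms

The chart is viewed slightly from above. At G, the line is at 185ms.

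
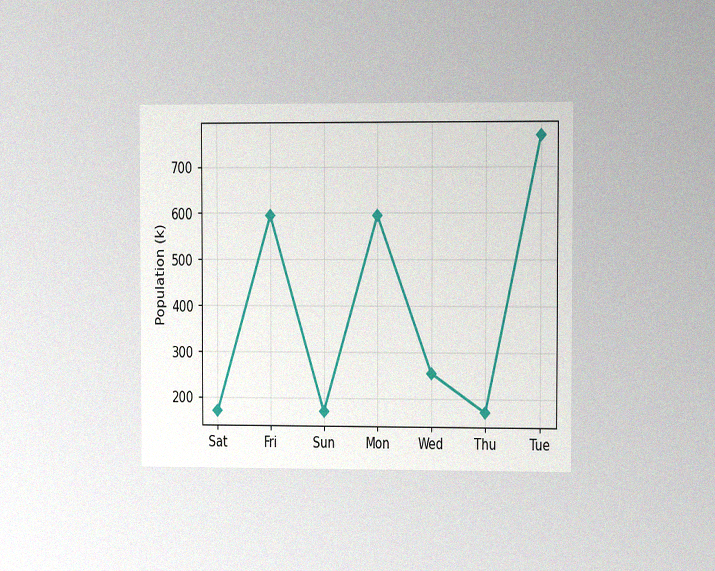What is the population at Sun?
170k

The chart is viewed slightly from the right, with some photo noise. At Sun, the line is at 170k.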